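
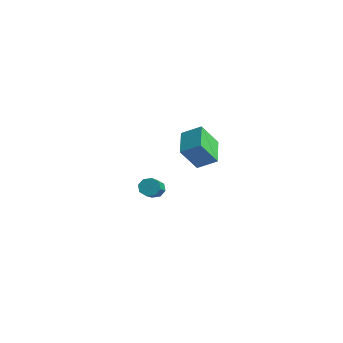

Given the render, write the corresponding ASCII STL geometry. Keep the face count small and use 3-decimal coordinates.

solid 
facet normal -0.461 0.687 -0.561
outer loop
vertex 3.17 -2.861 -3.695
vertex 2.64 -3.154 -3.618
vertex 2.936 -2.712 -3.32
endloop
endfacet
facet normal 0.732 0.652 0.198
outer loop
vertex 3.17 -2.861 -3.695
vertex 2.936 -2.712 -3.32
vertex 4.17 -4.354 -2.478
endloop
endfacet
facet normal 0.732 0.652 0.198
outer loop
vertex 4.17 -4.354 -2.478
vertex 2.936 -2.712 -3.32
vertex 3.936 -4.205 -2.103
endloop
endfacet
facet normal 0.460 -0.689 0.561
outer loop
vertex 4.17 -4.354 -2.478
vertex 3.936 -4.205 -2.103
vertex 3.64 -4.646 -2.402
endloop
endfacet
facet normal -0.461 0.687 -0.561
outer loop
vertex 2.936 -2.712 -3.32
vertex 2.64 -3.154 -3.618
vertex 2.529 -2.821 -3.119
endloop
endfacet
facet normal 0.165 0.687 0.707
outer loop
vertex 2.936 -2.712 -3.32
vertex 2.529 -2.821 -3.119
vertex 3.936 -4.205 -2.103
endloop
endfacet
facet normal 0.165 0.687 0.707
outer loop
vertex 3.936 -4.205 -2.103
vertex 2.529 -2.821 -3.119
vertex 3.529 -4.314 -1.902
endloop
endfacet
facet normal 0.461 -0.689 0.560
outer loop
vertex 3.936 -4.205 -2.103
vertex 3.529 -4.314 -1.902
vertex 3.64 -4.646 -2.402
endloop
endfacet
facet normal -0.460 0.688 -0.561
outer loop
vertex 2.529 -2.821 -3.119
vertex 2.64 -3.154 -3.618
vertex 2.187 -3.125 -3.211
endloop
endfacet
facet normal -0.501 0.320 0.804
outer loop
vertex 2.529 -2.821 -3.119
vertex 2.187 -3.125 -3.211
vertex 3.529 -4.314 -1.902
endloop
endfacet
facet normal -0.500 0.321 0.804
outer loop
vertex 3.529 -4.314 -1.902
vertex 2.187 -3.125 -3.211
vertex 3.186 -4.618 -1.994
endloop
endfacet
facet normal 0.461 -0.689 0.560
outer loop
vertex 3.529 -4.314 -1.902
vertex 3.186 -4.618 -1.994
vertex 3.64 -4.646 -2.402
endloop
endfacet
facet normal -0.460 0.689 -0.561
outer loop
vertex 2.187 -3.125 -3.211
vertex 2.64 -3.154 -3.618
vertex 2.11 -3.446 -3.542
endloop
endfacet
facet normal -0.872 -0.234 0.429
outer loop
vertex 2.187 -3.125 -3.211
vertex 2.11 -3.446 -3.542
vertex 3.186 -4.618 -1.994
endloop
endfacet
facet normal -0.872 -0.235 0.428
outer loop
vertex 3.186 -4.618 -1.994
vertex 2.11 -3.446 -3.542
vertex 3.11 -4.939 -2.325
endloop
endfacet
facet normal 0.462 -0.687 0.561
outer loop
vertex 3.186 -4.618 -1.994
vertex 3.11 -4.939 -2.325
vertex 3.64 -4.646 -2.402
endloop
endfacet
facet normal -0.460 0.689 -0.561
outer loop
vertex 2.11 -3.446 -3.542
vertex 2.64 -3.154 -3.618
vertex 2.344 -3.595 -3.917
endloop
endfacet
facet normal -0.732 -0.652 -0.198
outer loop
vertex 2.11 -3.446 -3.542
vertex 2.344 -3.595 -3.917
vertex 3.11 -4.939 -2.325
endloop
endfacet
facet normal -0.732 -0.652 -0.198
outer loop
vertex 3.11 -4.939 -2.325
vertex 2.344 -3.595 -3.917
vertex 3.344 -5.088 -2.7
endloop
endfacet
facet normal 0.461 -0.687 0.561
outer loop
vertex 3.11 -4.939 -2.325
vertex 3.344 -5.088 -2.7
vertex 3.64 -4.646 -2.402
endloop
endfacet
facet normal -0.461 0.689 -0.560
outer loop
vertex 2.344 -3.595 -3.917
vertex 2.64 -3.154 -3.618
vertex 2.751 -3.486 -4.118
endloop
endfacet
facet normal -0.165 -0.687 -0.707
outer loop
vertex 2.344 -3.595 -3.917
vertex 2.751 -3.486 -4.118
vertex 3.344 -5.088 -2.7
endloop
endfacet
facet normal -0.165 -0.687 -0.707
outer loop
vertex 3.344 -5.088 -2.7
vertex 2.751 -3.486 -4.118
vertex 3.751 -4.979 -2.901
endloop
endfacet
facet normal 0.461 -0.687 0.561
outer loop
vertex 3.344 -5.088 -2.7
vertex 3.751 -4.979 -2.901
vertex 3.64 -4.646 -2.402
endloop
endfacet
facet normal -0.461 0.689 -0.560
outer loop
vertex 2.751 -3.486 -4.118
vertex 2.64 -3.154 -3.618
vertex 3.094 -3.182 -4.026
endloop
endfacet
facet normal 0.500 -0.321 -0.804
outer loop
vertex 2.751 -3.486 -4.118
vertex 3.094 -3.182 -4.026
vertex 3.751 -4.979 -2.901
endloop
endfacet
facet normal 0.501 -0.320 -0.804
outer loop
vertex 3.751 -4.979 -2.901
vertex 3.094 -3.182 -4.026
vertex 4.093 -4.675 -2.809
endloop
endfacet
facet normal 0.460 -0.688 0.561
outer loop
vertex 3.751 -4.979 -2.901
vertex 4.093 -4.675 -2.809
vertex 3.64 -4.646 -2.402
endloop
endfacet
facet normal -0.462 0.687 -0.561
outer loop
vertex 3.094 -3.182 -4.026
vertex 2.64 -3.154 -3.618
vertex 3.17 -2.861 -3.695
endloop
endfacet
facet normal 0.873 0.235 -0.428
outer loop
vertex 3.094 -3.182 -4.026
vertex 3.17 -2.861 -3.695
vertex 4.093 -4.675 -2.809
endloop
endfacet
facet normal 0.872 0.234 -0.430
outer loop
vertex 4.093 -4.675 -2.809
vertex 3.17 -2.861 -3.695
vertex 4.17 -4.354 -2.478
endloop
endfacet
facet normal 0.460 -0.689 0.561
outer loop
vertex 4.093 -4.675 -2.809
vertex 4.17 -4.354 -2.478
vertex 3.64 -4.646 -2.402
endloop
endfacet
facet normal -0.618 0.739 0.269
outer loop
vertex 0.389 3.258 -2.259
vertex 0.851 4.199 -3.783
vertex -0.632 2.652 -2.943
endloop
endfacet
facet normal -0.250 -0.509 0.824
outer loop
vertex 0.549 1.241 -3.457
vertex 0.389 3.258 -2.259
vertex -0.632 2.652 -2.943
endloop
endfacet
facet normal -0.618 0.739 0.269
outer loop
vertex -0.632 2.652 -2.943
vertex 0.851 4.199 -3.783
vertex -0.17 3.593 -4.467
endloop
endfacet
facet normal -0.745 -0.442 -0.499
outer loop
vertex -0.17 3.593 -4.467
vertex 0.549 1.241 -3.457
vertex -0.632 2.652 -2.943
endloop
endfacet
facet normal 0.745 0.442 0.499
outer loop
vertex 0.389 3.258 -2.259
vertex 2.032 2.788 -4.297
vertex 0.851 4.199 -3.783
endloop
endfacet
facet normal -0.250 -0.509 0.824
outer loop
vertex 1.57 1.847 -2.773
vertex 0.389 3.258 -2.259
vertex 0.549 1.241 -3.457
endloop
endfacet
facet normal 0.745 0.442 0.499
outer loop
vertex 1.57 1.847 -2.773
vertex 2.032 2.788 -4.297
vertex 0.389 3.258 -2.259
endloop
endfacet
facet normal 0.250 0.509 -0.824
outer loop
vertex 0.851 4.199 -3.783
vertex 2.032 2.788 -4.297
vertex -0.17 3.593 -4.467
endloop
endfacet
facet normal -0.745 -0.442 -0.499
outer loop
vertex 1.011 2.182 -4.981
vertex 0.549 1.241 -3.457
vertex -0.17 3.593 -4.467
endloop
endfacet
facet normal 0.250 0.509 -0.824
outer loop
vertex -0.17 3.593 -4.467
vertex 2.032 2.788 -4.297
vertex 1.011 2.182 -4.981
endloop
endfacet
facet normal 0.618 -0.739 -0.269
outer loop
vertex 1.011 2.182 -4.981
vertex 1.57 1.847 -2.773
vertex 0.549 1.241 -3.457
endloop
endfacet
facet normal 0.618 -0.739 -0.269
outer loop
vertex 2.032 2.788 -4.297
vertex 1.57 1.847 -2.773
vertex 1.011 2.182 -4.981
endloop
endfacet

endsolid


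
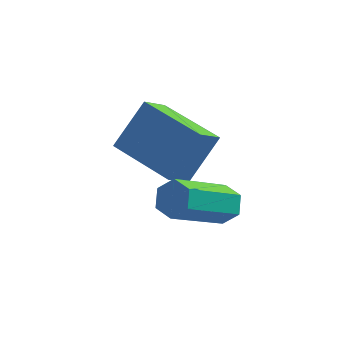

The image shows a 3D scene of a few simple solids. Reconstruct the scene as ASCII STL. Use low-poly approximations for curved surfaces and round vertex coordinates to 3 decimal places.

solid 
facet normal -0.802 0.588 0.103
outer loop
vertex -3.699 2.362 0.277
vertex -3.038 3.07 1.383
vertex -3.29 3.038 -0.4
endloop
endfacet
facet normal -0.450 -0.481 -0.752
outer loop
vertex -1.862 1.99 -0.583
vertex -3.699 2.362 0.277
vertex -3.29 3.038 -0.4
endloop
endfacet
facet normal -0.802 0.589 0.103
outer loop
vertex -3.29 3.038 -0.4
vertex -3.038 3.07 1.383
vertex -2.629 3.745 0.706
endloop
endfacet
facet normal 0.393 0.650 -0.650
outer loop
vertex -2.629 3.745 0.706
vertex -1.862 1.99 -0.583
vertex -3.29 3.038 -0.4
endloop
endfacet
facet normal -0.393 -0.649 0.651
outer loop
vertex -3.699 2.362 0.277
vertex -1.61 2.022 1.2
vertex -3.038 3.07 1.383
endloop
endfacet
facet normal -0.450 -0.482 -0.752
outer loop
vertex -2.271 1.315 0.094
vertex -3.699 2.362 0.277
vertex -1.862 1.99 -0.583
endloop
endfacet
facet normal -0.393 -0.650 0.650
outer loop
vertex -2.271 1.315 0.094
vertex -1.61 2.022 1.2
vertex -3.699 2.362 0.277
endloop
endfacet
facet normal 0.450 0.482 0.752
outer loop
vertex -3.038 3.07 1.383
vertex -1.61 2.022 1.2
vertex -2.629 3.745 0.706
endloop
endfacet
facet normal 0.393 0.650 -0.651
outer loop
vertex -1.201 2.698 0.523
vertex -1.862 1.99 -0.583
vertex -2.629 3.745 0.706
endloop
endfacet
facet normal 0.449 0.482 0.752
outer loop
vertex -2.629 3.745 0.706
vertex -1.61 2.022 1.2
vertex -1.201 2.698 0.523
endloop
endfacet
facet normal 0.802 -0.589 -0.102
outer loop
vertex -1.201 2.698 0.523
vertex -2.271 1.315 0.094
vertex -1.862 1.99 -0.583
endloop
endfacet
facet normal 0.802 -0.588 -0.103
outer loop
vertex -1.61 2.022 1.2
vertex -2.271 1.315 0.094
vertex -1.201 2.698 0.523
endloop
endfacet
facet normal 0.563 0.565 -0.603
outer loop
vertex -0.594 0.949 -0.706
vertex -0.974 1.319 -0.714
vertex -0.595 1.336 -0.344
endloop
endfacet
facet normal 0.826 -0.383 0.412
outer loop
vertex -0.594 0.949 -0.706
vertex -0.595 1.336 -0.344
vertex -1.686 -0.148 0.463
endloop
endfacet
facet normal 0.826 -0.383 0.414
outer loop
vertex -1.686 -0.148 0.463
vertex -0.595 1.336 -0.344
vertex -1.688 0.239 0.825
endloop
endfacet
facet normal -0.564 -0.566 0.602
outer loop
vertex -1.686 -0.148 0.463
vertex -1.688 0.239 0.825
vertex -2.066 0.221 0.454
endloop
endfacet
facet normal 0.563 0.565 -0.603
outer loop
vertex -0.595 1.336 -0.344
vertex -0.974 1.319 -0.714
vertex -0.975 1.706 -0.352
endloop
endfacet
facet normal 0.412 0.440 0.798
outer loop
vertex -0.595 1.336 -0.344
vertex -0.975 1.706 -0.352
vertex -1.688 0.239 0.825
endloop
endfacet
facet normal 0.410 0.441 0.798
outer loop
vertex -1.688 0.239 0.825
vertex -0.975 1.706 -0.352
vertex -2.068 0.608 0.816
endloop
endfacet
facet normal -0.564 -0.566 0.602
outer loop
vertex -1.688 0.239 0.825
vertex -2.068 0.608 0.816
vertex -2.066 0.221 0.454
endloop
endfacet
facet normal 0.563 0.565 -0.603
outer loop
vertex -0.975 1.706 -0.352
vertex -0.974 1.319 -0.714
vertex -1.354 1.688 -0.723
endloop
endfacet
facet normal -0.416 0.824 0.385
outer loop
vertex -0.975 1.706 -0.352
vertex -1.354 1.688 -0.723
vertex -2.068 0.608 0.816
endloop
endfacet
facet normal -0.415 0.824 0.386
outer loop
vertex -2.068 0.608 0.816
vertex -1.354 1.688 -0.723
vertex -2.446 0.591 0.446
endloop
endfacet
facet normal -0.564 -0.566 0.602
outer loop
vertex -2.068 0.608 0.816
vertex -2.446 0.591 0.446
vertex -2.066 0.221 0.454
endloop
endfacet
facet normal 0.564 0.566 -0.602
outer loop
vertex -1.354 1.688 -0.723
vertex -0.974 1.319 -0.714
vertex -1.352 1.301 -1.085
endloop
endfacet
facet normal -0.826 0.382 -0.413
outer loop
vertex -1.354 1.688 -0.723
vertex -1.352 1.301 -1.085
vertex -2.446 0.591 0.446
endloop
endfacet
facet normal -0.826 0.384 -0.412
outer loop
vertex -2.446 0.591 0.446
vertex -1.352 1.301 -1.085
vertex -2.445 0.204 0.084
endloop
endfacet
facet normal -0.563 -0.565 0.603
outer loop
vertex -2.446 0.591 0.446
vertex -2.445 0.204 0.084
vertex -2.066 0.221 0.454
endloop
endfacet
facet normal 0.564 0.566 -0.602
outer loop
vertex -1.352 1.301 -1.085
vertex -0.974 1.319 -0.714
vertex -0.972 0.932 -1.076
endloop
endfacet
facet normal -0.410 -0.442 -0.798
outer loop
vertex -1.352 1.301 -1.085
vertex -0.972 0.932 -1.076
vertex -2.445 0.204 0.084
endloop
endfacet
facet normal -0.411 -0.440 -0.798
outer loop
vertex -2.445 0.204 0.084
vertex -0.972 0.932 -1.076
vertex -2.065 -0.166 0.092
endloop
endfacet
facet normal -0.563 -0.565 0.603
outer loop
vertex -2.445 0.204 0.084
vertex -2.065 -0.166 0.092
vertex -2.066 0.221 0.454
endloop
endfacet
facet normal 0.564 0.566 -0.602
outer loop
vertex -0.972 0.932 -1.076
vertex -0.974 1.319 -0.714
vertex -0.594 0.949 -0.706
endloop
endfacet
facet normal 0.415 -0.824 -0.386
outer loop
vertex -0.972 0.932 -1.076
vertex -0.594 0.949 -0.706
vertex -2.065 -0.166 0.092
endloop
endfacet
facet normal 0.416 -0.824 -0.385
outer loop
vertex -2.065 -0.166 0.092
vertex -0.594 0.949 -0.706
vertex -1.686 -0.148 0.463
endloop
endfacet
facet normal -0.563 -0.565 0.603
outer loop
vertex -2.065 -0.166 0.092
vertex -1.686 -0.148 0.463
vertex -2.066 0.221 0.454
endloop
endfacet

endsolid


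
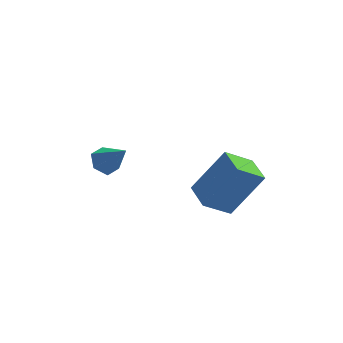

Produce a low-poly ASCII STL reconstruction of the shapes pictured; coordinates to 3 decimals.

solid 
facet normal -0.751 -0.223 0.621
outer loop
vertex 4.26 -4.2 0.199
vertex 3.92 -3.081 0.19
vertex 3.015 -4.59 -1.447
endloop
endfacet
facet normal 0.291 -0.957 0.007
outer loop
vertex 4.06 -4.279 -2.31
vertex 4.26 -4.2 0.199
vertex 3.015 -4.59 -1.447
endloop
endfacet
facet normal -0.752 -0.223 0.621
outer loop
vertex 3.015 -4.59 -1.447
vertex 3.92 -3.081 0.19
vertex 2.676 -3.47 -1.456
endloop
endfacet
facet normal -0.592 -0.186 -0.784
outer loop
vertex 2.676 -3.47 -1.456
vertex 4.06 -4.279 -2.31
vertex 3.015 -4.59 -1.447
endloop
endfacet
facet normal 0.592 0.186 0.784
outer loop
vertex 4.26 -4.2 0.199
vertex 4.965 -2.77 -0.673
vertex 3.92 -3.081 0.19
endloop
endfacet
facet normal 0.290 -0.957 0.007
outer loop
vertex 5.304 -3.89 -0.664
vertex 4.26 -4.2 0.199
vertex 4.06 -4.279 -2.31
endloop
endfacet
facet normal 0.593 0.186 0.784
outer loop
vertex 5.304 -3.89 -0.664
vertex 4.965 -2.77 -0.673
vertex 4.26 -4.2 0.199
endloop
endfacet
facet normal -0.290 0.957 -0.007
outer loop
vertex 3.92 -3.081 0.19
vertex 4.965 -2.77 -0.673
vertex 2.676 -3.47 -1.456
endloop
endfacet
facet normal -0.593 -0.186 -0.784
outer loop
vertex 3.72 -3.16 -2.319
vertex 4.06 -4.279 -2.31
vertex 2.676 -3.47 -1.456
endloop
endfacet
facet normal -0.290 0.957 -0.007
outer loop
vertex 2.676 -3.47 -1.456
vertex 4.965 -2.77 -0.673
vertex 3.72 -3.16 -2.319
endloop
endfacet
facet normal 0.752 0.223 -0.621
outer loop
vertex 3.72 -3.16 -2.319
vertex 5.304 -3.89 -0.664
vertex 4.06 -4.279 -2.31
endloop
endfacet
facet normal 0.751 0.222 -0.621
outer loop
vertex 4.965 -2.77 -0.673
vertex 5.304 -3.89 -0.664
vertex 3.72 -3.16 -2.319
endloop
endfacet
facet normal -0.528 0.386 -0.756
outer loop
vertex 0.187 -0.404 -3.022
vertex -0.33 -0.324 -2.62
vertex 0.115 0.159 -2.684
endloop
endfacet
facet normal 0.976 0.189 -0.107
outer loop
vertex 0.187 -0.404 -3.022
vertex 0.115 0.159 -2.684
vertex 0.45 -0.896 -1.5
endloop
endfacet
facet normal -0.527 0.386 -0.757
outer loop
vertex 0.115 0.159 -2.684
vertex -0.33 -0.324 -2.62
vertex -0.403 0.238 -2.283
endloop
endfacet
facet normal 0.493 0.714 0.497
outer loop
vertex 0.115 0.159 -2.684
vertex -0.403 0.238 -2.283
vertex 0.45 -0.896 -1.5
endloop
endfacet
facet normal -0.527 0.386 -0.757
outer loop
vertex -0.403 0.238 -2.283
vertex -0.33 -0.324 -2.62
vertex -0.848 -0.244 -2.219
endloop
endfacet
facet normal -0.291 0.385 0.876
outer loop
vertex -0.403 0.238 -2.283
vertex -0.848 -0.244 -2.219
vertex 0.45 -0.896 -1.5
endloop
endfacet
facet normal -0.527 0.386 -0.757
outer loop
vertex -0.848 -0.244 -2.219
vertex -0.33 -0.324 -2.62
vertex -0.776 -0.807 -2.556
endloop
endfacet
facet normal -0.596 -0.467 0.653
outer loop
vertex -0.848 -0.244 -2.219
vertex -0.776 -0.807 -2.556
vertex 0.45 -0.896 -1.5
endloop
endfacet
facet normal -0.527 0.386 -0.757
outer loop
vertex -0.776 -0.807 -2.556
vertex -0.33 -0.324 -2.62
vertex -0.258 -0.887 -2.957
endloop
endfacet
facet normal -0.115 -0.992 0.050
outer loop
vertex -0.776 -0.807 -2.556
vertex -0.258 -0.887 -2.957
vertex 0.45 -0.896 -1.5
endloop
endfacet
facet normal -0.529 0.385 -0.756
outer loop
vertex -0.258 -0.887 -2.957
vertex -0.33 -0.324 -2.62
vertex 0.187 -0.404 -3.022
endloop
endfacet
facet normal 0.672 -0.663 -0.330
outer loop
vertex -0.258 -0.887 -2.957
vertex 0.187 -0.404 -3.022
vertex 0.45 -0.896 -1.5
endloop
endfacet

endsolid


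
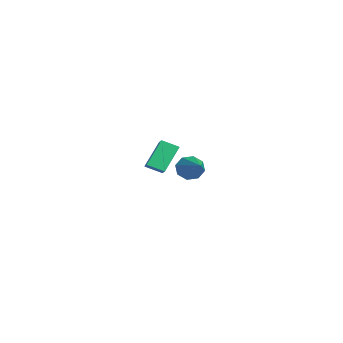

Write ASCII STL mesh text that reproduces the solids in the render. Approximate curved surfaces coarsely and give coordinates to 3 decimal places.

solid 
facet normal -0.907 -0.009 -0.422
outer loop
vertex 0.935 -2.801 2.55
vertex 0.689 -3.099 3.085
vertex 0.771 -2.472 2.896
endloop
endfacet
facet normal 0.521 0.728 -0.445
outer loop
vertex 0.935 -2.801 2.55
vertex 0.771 -2.472 2.896
vertex 2.511 -3.081 3.935
endloop
endfacet
facet normal -0.906 -0.009 -0.423
outer loop
vertex 0.771 -2.472 2.896
vertex 0.689 -3.099 3.085
vertex 0.558 -2.511 3.353
endloop
endfacet
facet normal 0.224 0.957 0.186
outer loop
vertex 0.771 -2.472 2.896
vertex 0.558 -2.511 3.353
vertex 2.511 -3.081 3.935
endloop
endfacet
facet normal -0.906 -0.009 -0.423
outer loop
vertex 0.558 -2.511 3.353
vertex 0.689 -3.099 3.085
vertex 0.422 -2.894 3.653
endloop
endfacet
facet normal -0.049 0.627 0.778
outer loop
vertex 0.558 -2.511 3.353
vertex 0.422 -2.894 3.653
vertex 2.511 -3.081 3.935
endloop
endfacet
facet normal -0.906 -0.010 -0.422
outer loop
vertex 0.422 -2.894 3.653
vertex 0.689 -3.099 3.085
vertex 0.443 -3.397 3.62
endloop
endfacet
facet normal -0.140 -0.071 0.988
outer loop
vertex 0.422 -2.894 3.653
vertex 0.443 -3.397 3.62
vertex 2.511 -3.081 3.935
endloop
endfacet
facet normal -0.906 -0.010 -0.422
outer loop
vertex 0.443 -3.397 3.62
vertex 0.689 -3.099 3.085
vertex 0.608 -3.727 3.274
endloop
endfacet
facet normal 0.005 -0.722 0.691
outer loop
vertex 0.443 -3.397 3.62
vertex 0.608 -3.727 3.274
vertex 2.511 -3.081 3.935
endloop
endfacet
facet normal -0.906 -0.010 -0.422
outer loop
vertex 0.608 -3.727 3.274
vertex 0.689 -3.099 3.085
vertex 0.82 -3.688 2.818
endloop
endfacet
facet normal 0.302 -0.951 0.059
outer loop
vertex 0.608 -3.727 3.274
vertex 0.82 -3.688 2.818
vertex 2.511 -3.081 3.935
endloop
endfacet
facet normal -0.906 -0.010 -0.423
outer loop
vertex 0.82 -3.688 2.818
vertex 0.689 -3.099 3.085
vertex 0.956 -3.305 2.518
endloop
endfacet
facet normal 0.575 -0.621 -0.533
outer loop
vertex 0.82 -3.688 2.818
vertex 0.956 -3.305 2.518
vertex 2.511 -3.081 3.935
endloop
endfacet
facet normal -0.906 -0.011 -0.423
outer loop
vertex 0.956 -3.305 2.518
vertex 0.689 -3.099 3.085
vertex 0.935 -2.801 2.55
endloop
endfacet
facet normal 0.666 0.075 -0.742
outer loop
vertex 0.956 -3.305 2.518
vertex 0.935 -2.801 2.55
vertex 2.511 -3.081 3.935
endloop
endfacet
facet normal -0.372 0.512 0.774
outer loop
vertex -3.992 -3.303 2.974
vertex -3.724 -2.533 2.593
vertex -4.783 -3.237 2.55
endloop
endfacet
facet normal -0.298 -0.855 0.423
outer loop
vertex -4.196 -4.047 1.327
vertex -3.992 -3.303 2.974
vertex -4.783 -3.237 2.55
endloop
endfacet
facet normal -0.372 0.512 0.774
outer loop
vertex -4.783 -3.237 2.55
vertex -3.724 -2.533 2.593
vertex -4.515 -2.467 2.169
endloop
endfacet
facet normal -0.879 0.073 -0.471
outer loop
vertex -4.515 -2.467 2.169
vertex -4.196 -4.047 1.327
vertex -4.783 -3.237 2.55
endloop
endfacet
facet normal 0.879 -0.073 0.471
outer loop
vertex -3.992 -3.303 2.974
vertex -3.137 -3.343 1.37
vertex -3.724 -2.533 2.593
endloop
endfacet
facet normal -0.298 -0.855 0.423
outer loop
vertex -3.405 -4.113 1.751
vertex -3.992 -3.303 2.974
vertex -4.196 -4.047 1.327
endloop
endfacet
facet normal 0.879 -0.073 0.471
outer loop
vertex -3.405 -4.113 1.751
vertex -3.137 -3.343 1.37
vertex -3.992 -3.303 2.974
endloop
endfacet
facet normal 0.298 0.855 -0.423
outer loop
vertex -3.724 -2.533 2.593
vertex -3.137 -3.343 1.37
vertex -4.515 -2.467 2.169
endloop
endfacet
facet normal -0.879 0.073 -0.471
outer loop
vertex -3.928 -3.277 0.946
vertex -4.196 -4.047 1.327
vertex -4.515 -2.467 2.169
endloop
endfacet
facet normal 0.298 0.855 -0.423
outer loop
vertex -4.515 -2.467 2.169
vertex -3.137 -3.343 1.37
vertex -3.928 -3.277 0.946
endloop
endfacet
facet normal 0.372 -0.512 -0.774
outer loop
vertex -3.928 -3.277 0.946
vertex -3.405 -4.113 1.751
vertex -4.196 -4.047 1.327
endloop
endfacet
facet normal 0.372 -0.512 -0.774
outer loop
vertex -3.137 -3.343 1.37
vertex -3.405 -4.113 1.751
vertex -3.928 -3.277 0.946
endloop
endfacet

endsolid


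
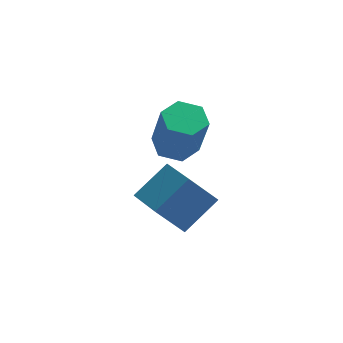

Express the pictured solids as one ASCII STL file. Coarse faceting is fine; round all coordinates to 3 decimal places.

solid 
facet normal -0.619 -0.512 -0.596
outer loop
vertex -0.867 -1.835 1.057
vertex -1.681 -0.462 0.723
vertex 0.068 -1.572 -0.139
endloop
endfacet
facet normal 0.499 -0.842 0.205
outer loop
vertex 1.101 -0.718 0.857
vertex -0.867 -1.835 1.057
vertex 0.068 -1.572 -0.139
endloop
endfacet
facet normal -0.619 -0.512 -0.596
outer loop
vertex 0.068 -1.572 -0.139
vertex -1.681 -0.462 0.723
vertex -0.746 -0.199 -0.473
endloop
endfacet
facet normal 0.607 0.171 -0.776
outer loop
vertex -0.746 -0.199 -0.473
vertex 1.101 -0.718 0.857
vertex 0.068 -1.572 -0.139
endloop
endfacet
facet normal -0.607 -0.171 0.776
outer loop
vertex -0.867 -1.835 1.057
vertex -0.648 0.392 1.719
vertex -1.681 -0.462 0.723
endloop
endfacet
facet normal 0.499 -0.842 0.205
outer loop
vertex 0.166 -0.981 2.053
vertex -0.867 -1.835 1.057
vertex 1.101 -0.718 0.857
endloop
endfacet
facet normal -0.607 -0.171 0.776
outer loop
vertex 0.166 -0.981 2.053
vertex -0.648 0.392 1.719
vertex -0.867 -1.835 1.057
endloop
endfacet
facet normal -0.499 0.842 -0.205
outer loop
vertex -1.681 -0.462 0.723
vertex -0.648 0.392 1.719
vertex -0.746 -0.199 -0.473
endloop
endfacet
facet normal 0.607 0.171 -0.776
outer loop
vertex 0.287 0.655 0.523
vertex 1.101 -0.718 0.857
vertex -0.746 -0.199 -0.473
endloop
endfacet
facet normal -0.499 0.842 -0.205
outer loop
vertex -0.746 -0.199 -0.473
vertex -0.648 0.392 1.719
vertex 0.287 0.655 0.523
endloop
endfacet
facet normal 0.619 0.512 0.596
outer loop
vertex 0.287 0.655 0.523
vertex 0.166 -0.981 2.053
vertex 1.101 -0.718 0.857
endloop
endfacet
facet normal 0.619 0.512 0.596
outer loop
vertex -0.648 0.392 1.719
vertex 0.166 -0.981 2.053
vertex 0.287 0.655 0.523
endloop
endfacet
facet normal -0.186 0.339 -0.922
outer loop
vertex 0.424 0.106 2.682
vertex -0.359 0.187 2.87
vertex 0.152 0.803 2.993
endloop
endfacet
facet normal 0.923 0.381 -0.046
outer loop
vertex 0.424 0.106 2.682
vertex 0.152 0.803 2.993
vertex 0.783 -0.548 4.462
endloop
endfacet
facet normal 0.923 0.381 -0.046
outer loop
vertex 0.783 -0.548 4.462
vertex 0.152 0.803 2.993
vertex 0.511 0.148 4.773
endloop
endfacet
facet normal 0.186 -0.339 0.922
outer loop
vertex 0.783 -0.548 4.462
vertex 0.511 0.148 4.773
vertex -0.001 -0.467 4.65
endloop
endfacet
facet normal -0.186 0.339 -0.922
outer loop
vertex 0.152 0.803 2.993
vertex -0.359 0.187 2.87
vertex -0.631 0.884 3.181
endloop
endfacet
facet normal 0.171 0.935 0.310
outer loop
vertex 0.152 0.803 2.993
vertex -0.631 0.884 3.181
vertex 0.511 0.148 4.773
endloop
endfacet
facet normal 0.171 0.935 0.310
outer loop
vertex 0.511 0.148 4.773
vertex -0.631 0.884 3.181
vertex -0.273 0.229 4.961
endloop
endfacet
facet normal 0.186 -0.339 0.922
outer loop
vertex 0.511 0.148 4.773
vertex -0.273 0.229 4.961
vertex -0.001 -0.467 4.65
endloop
endfacet
facet normal -0.186 0.339 -0.922
outer loop
vertex -0.631 0.884 3.181
vertex -0.359 0.187 2.87
vertex -1.143 0.268 3.058
endloop
endfacet
facet normal -0.752 0.554 0.355
outer loop
vertex -0.631 0.884 3.181
vertex -1.143 0.268 3.058
vertex -0.273 0.229 4.961
endloop
endfacet
facet normal -0.753 0.554 0.355
outer loop
vertex -0.273 0.229 4.961
vertex -1.143 0.268 3.058
vertex -0.784 -0.386 4.838
endloop
endfacet
facet normal 0.186 -0.339 0.922
outer loop
vertex -0.273 0.229 4.961
vertex -0.784 -0.386 4.838
vertex -0.001 -0.467 4.65
endloop
endfacet
facet normal -0.186 0.339 -0.922
outer loop
vertex -1.143 0.268 3.058
vertex -0.359 0.187 2.87
vertex -0.871 -0.428 2.747
endloop
endfacet
facet normal -0.923 -0.381 0.046
outer loop
vertex -1.143 0.268 3.058
vertex -0.871 -0.428 2.747
vertex -0.784 -0.386 4.838
endloop
endfacet
facet normal -0.923 -0.381 0.046
outer loop
vertex -0.784 -0.386 4.838
vertex -0.871 -0.428 2.747
vertex -0.512 -1.083 4.527
endloop
endfacet
facet normal 0.186 -0.339 0.922
outer loop
vertex -0.784 -0.386 4.838
vertex -0.512 -1.083 4.527
vertex -0.001 -0.467 4.65
endloop
endfacet
facet normal -0.186 0.339 -0.922
outer loop
vertex -0.871 -0.428 2.747
vertex -0.359 0.187 2.87
vertex -0.087 -0.509 2.559
endloop
endfacet
facet normal -0.171 -0.935 -0.310
outer loop
vertex -0.871 -0.428 2.747
vertex -0.087 -0.509 2.559
vertex -0.512 -1.083 4.527
endloop
endfacet
facet normal -0.171 -0.935 -0.310
outer loop
vertex -0.512 -1.083 4.527
vertex -0.087 -0.509 2.559
vertex 0.271 -1.164 4.339
endloop
endfacet
facet normal 0.186 -0.339 0.922
outer loop
vertex -0.512 -1.083 4.527
vertex 0.271 -1.164 4.339
vertex -0.001 -0.467 4.65
endloop
endfacet
facet normal -0.186 0.339 -0.922
outer loop
vertex -0.087 -0.509 2.559
vertex -0.359 0.187 2.87
vertex 0.424 0.106 2.682
endloop
endfacet
facet normal 0.753 -0.554 -0.355
outer loop
vertex -0.087 -0.509 2.559
vertex 0.424 0.106 2.682
vertex 0.271 -1.164 4.339
endloop
endfacet
facet normal 0.752 -0.554 -0.355
outer loop
vertex 0.271 -1.164 4.339
vertex 0.424 0.106 2.682
vertex 0.783 -0.548 4.462
endloop
endfacet
facet normal 0.186 -0.339 0.922
outer loop
vertex 0.271 -1.164 4.339
vertex 0.783 -0.548 4.462
vertex -0.001 -0.467 4.65
endloop
endfacet

endsolid


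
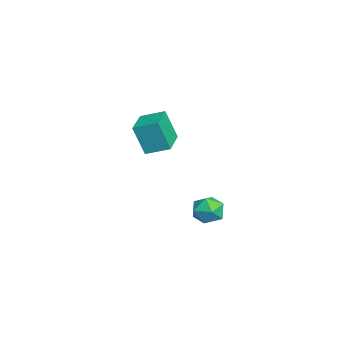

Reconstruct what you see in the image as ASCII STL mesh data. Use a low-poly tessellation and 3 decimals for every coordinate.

solid 
facet normal -0.970 0.243 -0.025
outer loop
vertex -5.299 -4.566 -0.721
vertex -4.947 -3.107 -0.167
vertex -5.068 -3.852 -2.747
endloop
endfacet
facet normal -0.220 -0.912 -0.346
outer loop
vertex -2.993 -4.373 -2.693
vertex -5.299 -4.566 -0.721
vertex -5.068 -3.852 -2.747
endloop
endfacet
facet normal -0.970 0.243 -0.025
outer loop
vertex -5.068 -3.852 -2.747
vertex -4.947 -3.107 -0.167
vertex -4.716 -2.393 -2.192
endloop
endfacet
facet normal 0.107 0.331 -0.938
outer loop
vertex -4.716 -2.393 -2.192
vertex -2.993 -4.373 -2.693
vertex -5.068 -3.852 -2.747
endloop
endfacet
facet normal -0.107 -0.330 0.938
outer loop
vertex -5.299 -4.566 -0.721
vertex -2.872 -3.628 -0.113
vertex -4.947 -3.107 -0.167
endloop
endfacet
facet normal -0.220 -0.912 -0.347
outer loop
vertex -3.224 -5.087 -0.668
vertex -5.299 -4.566 -0.721
vertex -2.993 -4.373 -2.693
endloop
endfacet
facet normal -0.107 -0.331 0.938
outer loop
vertex -3.224 -5.087 -0.668
vertex -2.872 -3.628 -0.113
vertex -5.299 -4.566 -0.721
endloop
endfacet
facet normal 0.220 0.912 0.347
outer loop
vertex -4.947 -3.107 -0.167
vertex -2.872 -3.628 -0.113
vertex -4.716 -2.393 -2.192
endloop
endfacet
facet normal 0.107 0.330 -0.938
outer loop
vertex -2.641 -2.914 -2.139
vertex -2.993 -4.373 -2.693
vertex -4.716 -2.393 -2.192
endloop
endfacet
facet normal 0.220 0.912 0.346
outer loop
vertex -4.716 -2.393 -2.192
vertex -2.872 -3.628 -0.113
vertex -2.641 -2.914 -2.139
endloop
endfacet
facet normal 0.970 -0.243 0.025
outer loop
vertex -2.641 -2.914 -2.139
vertex -3.224 -5.087 -0.668
vertex -2.993 -4.373 -2.693
endloop
endfacet
facet normal 0.970 -0.243 0.025
outer loop
vertex -2.872 -3.628 -0.113
vertex -3.224 -5.087 -0.668
vertex -2.641 -2.914 -2.139
endloop
endfacet
facet normal -0.497 -0.259 0.828
outer loop
vertex 2.517 -0.869 -3.31
vertex 2.752 -1.889 -3.488
vertex 3.406 -1.286 -2.907
endloop
endfacet
facet normal -0.219 0.395 0.892
outer loop
vertex 2.517 -0.869 -3.31
vertex 3.406 -1.286 -2.907
vertex 3.422 -0.314 -3.334
endloop
endfacet
facet normal -0.480 0.798 0.365
outer loop
vertex 2.517 -0.869 -3.31
vertex 3.422 -0.314 -3.334
vertex 2.777 -0.316 -4.178
endloop
endfacet
facet normal -0.919 0.393 -0.025
outer loop
vertex 2.517 -0.869 -3.31
vertex 2.777 -0.316 -4.178
vertex 2.363 -1.289 -4.273
endloop
endfacet
facet normal -0.929 -0.260 0.262
outer loop
vertex 2.517 -0.869 -3.31
vertex 2.363 -1.289 -4.273
vertex 2.752 -1.889 -3.488
endloop
endfacet
facet normal 0.488 0.344 0.802
outer loop
vertex 3.422 -0.314 -3.334
vertex 3.406 -1.286 -2.907
vertex 4.217 -0.991 -3.527
endloop
endfacet
facet normal 0.038 -0.714 0.699
outer loop
vertex 3.406 -1.286 -2.907
vertex 2.752 -1.889 -3.488
vertex 3.803 -1.964 -3.622
endloop
endfacet
facet normal -0.663 -0.716 -0.219
outer loop
vertex 2.752 -1.889 -3.488
vertex 2.363 -1.289 -4.273
vertex 3.158 -1.966 -4.466
endloop
endfacet
facet normal -0.646 0.342 -0.683
outer loop
vertex 2.363 -1.289 -4.273
vertex 2.777 -0.316 -4.178
vertex 3.174 -0.994 -4.893
endloop
endfacet
facet normal 0.065 0.997 -0.052
outer loop
vertex 2.777 -0.316 -4.178
vertex 3.422 -0.314 -3.334
vertex 3.828 -0.391 -4.312
endloop
endfacet
facet normal 0.919 -0.393 0.025
outer loop
vertex 4.063 -1.411 -4.49
vertex 4.217 -0.991 -3.527
vertex 3.803 -1.964 -3.622
endloop
endfacet
facet normal 0.480 -0.798 -0.365
outer loop
vertex 4.063 -1.411 -4.49
vertex 3.803 -1.964 -3.622
vertex 3.158 -1.966 -4.466
endloop
endfacet
facet normal 0.219 -0.395 -0.892
outer loop
vertex 4.063 -1.411 -4.49
vertex 3.158 -1.966 -4.466
vertex 3.174 -0.994 -4.893
endloop
endfacet
facet normal 0.497 0.259 -0.828
outer loop
vertex 4.063 -1.411 -4.49
vertex 3.174 -0.994 -4.893
vertex 3.828 -0.391 -4.312
endloop
endfacet
facet normal 0.929 0.260 -0.262
outer loop
vertex 4.063 -1.411 -4.49
vertex 3.828 -0.391 -4.312
vertex 4.217 -0.991 -3.527
endloop
endfacet
facet normal 0.646 -0.342 0.683
outer loop
vertex 3.803 -1.964 -3.622
vertex 4.217 -0.991 -3.527
vertex 3.406 -1.286 -2.907
endloop
endfacet
facet normal -0.065 -0.997 0.052
outer loop
vertex 3.158 -1.966 -4.466
vertex 3.803 -1.964 -3.622
vertex 2.752 -1.889 -3.488
endloop
endfacet
facet normal -0.488 -0.344 -0.802
outer loop
vertex 3.174 -0.994 -4.893
vertex 3.158 -1.966 -4.466
vertex 2.363 -1.289 -4.273
endloop
endfacet
facet normal -0.038 0.714 -0.699
outer loop
vertex 3.828 -0.391 -4.312
vertex 3.174 -0.994 -4.893
vertex 2.777 -0.316 -4.178
endloop
endfacet
facet normal 0.663 0.716 0.219
outer loop
vertex 4.217 -0.991 -3.527
vertex 3.828 -0.391 -4.312
vertex 3.422 -0.314 -3.334
endloop
endfacet

endsolid


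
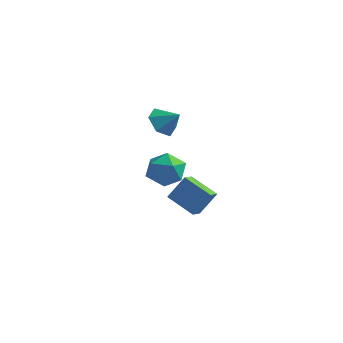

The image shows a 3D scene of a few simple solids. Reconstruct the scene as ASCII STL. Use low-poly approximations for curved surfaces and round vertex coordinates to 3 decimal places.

solid 
facet normal -0.786 -0.107 -0.608
outer loop
vertex -0.505 -2.713 2.178
vertex -1.116 -2.537 2.937
vertex -0.788 -1.786 2.381
endloop
endfacet
facet normal 0.895 0.337 -0.292
outer loop
vertex -0.505 -2.713 2.178
vertex -0.788 -1.786 2.381
vertex -0.124 -2.403 3.703
endloop
endfacet
facet normal -0.786 -0.107 -0.608
outer loop
vertex -0.788 -1.786 2.381
vertex -1.116 -2.537 2.937
vertex -1.399 -1.611 3.14
endloop
endfacet
facet normal 0.464 0.869 0.173
outer loop
vertex -0.788 -1.786 2.381
vertex -1.399 -1.611 3.14
vertex -0.124 -2.403 3.703
endloop
endfacet
facet normal -0.787 -0.107 -0.608
outer loop
vertex -1.399 -1.611 3.14
vertex -1.116 -2.537 2.937
vertex -1.726 -2.362 3.696
endloop
endfacet
facet normal 0.012 0.592 0.806
outer loop
vertex -1.399 -1.611 3.14
vertex -1.726 -2.362 3.696
vertex -0.124 -2.403 3.703
endloop
endfacet
facet normal -0.787 -0.107 -0.608
outer loop
vertex -1.726 -2.362 3.696
vertex -1.116 -2.537 2.937
vertex -1.443 -3.288 3.493
endloop
endfacet
facet normal -0.010 -0.217 0.976
outer loop
vertex -1.726 -2.362 3.696
vertex -1.443 -3.288 3.493
vertex -0.124 -2.403 3.703
endloop
endfacet
facet normal -0.786 -0.108 -0.608
outer loop
vertex -1.443 -3.288 3.493
vertex -1.116 -2.537 2.937
vertex -0.832 -3.464 2.734
endloop
endfacet
facet normal 0.421 -0.749 0.512
outer loop
vertex -1.443 -3.288 3.493
vertex -0.832 -3.464 2.734
vertex -0.124 -2.403 3.703
endloop
endfacet
facet normal -0.786 -0.108 -0.608
outer loop
vertex -0.832 -3.464 2.734
vertex -1.116 -2.537 2.937
vertex -0.505 -2.713 2.178
endloop
endfacet
facet normal 0.874 -0.471 -0.122
outer loop
vertex -0.832 -3.464 2.734
vertex -0.505 -2.713 2.178
vertex -0.124 -2.403 3.703
endloop
endfacet
facet normal -0.402 -0.378 -0.834
outer loop
vertex -0.683 -0.386 -4.658
vertex -2.377 -0.323 -3.869
vertex -0.798 0.428 -4.971
endloop
endfacet
facet normal 0.906 -0.034 -0.421
outer loop
vertex -0.123 1.063 -3.571
vertex -0.683 -0.386 -4.658
vertex -0.798 0.428 -4.971
endloop
endfacet
facet normal -0.402 -0.379 -0.834
outer loop
vertex -0.798 0.428 -4.971
vertex -2.377 -0.323 -3.869
vertex -2.493 0.491 -4.183
endloop
endfacet
facet normal -0.131 0.925 -0.356
outer loop
vertex -2.493 0.491 -4.183
vertex -0.123 1.063 -3.571
vertex -0.798 0.428 -4.971
endloop
endfacet
facet normal 0.132 -0.925 0.356
outer loop
vertex -0.683 -0.386 -4.658
vertex -1.702 0.312 -2.469
vertex -2.377 -0.323 -3.869
endloop
endfacet
facet normal 0.906 -0.034 -0.422
outer loop
vertex -0.007 0.249 -3.257
vertex -0.683 -0.386 -4.658
vertex -0.123 1.063 -3.571
endloop
endfacet
facet normal 0.131 -0.925 0.356
outer loop
vertex -0.007 0.249 -3.257
vertex -1.702 0.312 -2.469
vertex -0.683 -0.386 -4.658
endloop
endfacet
facet normal -0.906 0.034 0.422
outer loop
vertex -2.377 -0.323 -3.869
vertex -1.702 0.312 -2.469
vertex -2.493 0.491 -4.183
endloop
endfacet
facet normal -0.131 0.925 -0.356
outer loop
vertex -1.817 1.126 -2.782
vertex -0.123 1.063 -3.571
vertex -2.493 0.491 -4.183
endloop
endfacet
facet normal -0.906 0.034 0.422
outer loop
vertex -2.493 0.491 -4.183
vertex -1.702 0.312 -2.469
vertex -1.817 1.126 -2.782
endloop
endfacet
facet normal 0.402 0.379 0.833
outer loop
vertex -1.817 1.126 -2.782
vertex -0.007 0.249 -3.257
vertex -0.123 1.063 -3.571
endloop
endfacet
facet normal 0.402 0.378 0.834
outer loop
vertex -1.702 0.312 -2.469
vertex -0.007 0.249 -3.257
vertex -1.817 1.126 -2.782
endloop
endfacet
facet normal -0.967 -0.051 -0.250
outer loop
vertex -1.133 -2.84 -0.629
vertex -1.141 -3.977 -0.366
vertex -1.395 -3.187 0.454
endloop
endfacet
facet normal -0.801 0.598 -0.002
outer loop
vertex -1.133 -2.84 -0.629
vertex -1.395 -3.187 0.454
vertex -0.703 -2.261 0.289
endloop
endfacet
facet normal -0.283 0.865 -0.413
outer loop
vertex -1.133 -2.84 -0.629
vertex -0.703 -2.261 0.289
vertex -0.023 -2.479 -0.634
endloop
endfacet
facet normal -0.128 0.382 -0.915
outer loop
vertex -1.133 -2.84 -0.629
vertex -0.023 -2.479 -0.634
vertex -0.293 -3.54 -1.039
endloop
endfacet
facet normal -0.551 -0.184 -0.814
outer loop
vertex -1.133 -2.84 -0.629
vertex -0.293 -3.54 -1.039
vertex -1.141 -3.977 -0.366
endloop
endfacet
facet normal -0.542 0.523 0.658
outer loop
vertex -0.703 -2.261 0.289
vertex -1.395 -3.187 0.454
vertex -0.447 -3.04 1.119
endloop
endfacet
facet normal -0.810 -0.527 0.257
outer loop
vertex -1.395 -3.187 0.454
vertex -1.141 -3.977 -0.366
vertex -0.717 -4.101 0.714
endloop
endfacet
facet normal -0.137 -0.743 -0.655
outer loop
vertex -1.141 -3.977 -0.366
vertex -0.293 -3.54 -1.039
vertex -0.037 -4.319 -0.209
endloop
endfacet
facet normal 0.547 0.173 -0.819
outer loop
vertex -0.293 -3.54 -1.039
vertex -0.023 -2.479 -0.634
vertex 0.655 -3.393 -0.374
endloop
endfacet
facet normal 0.297 0.955 -0.007
outer loop
vertex -0.023 -2.479 -0.634
vertex -0.703 -2.261 0.289
vertex 0.401 -2.603 0.446
endloop
endfacet
facet normal 0.128 -0.382 0.915
outer loop
vertex 0.393 -3.74 0.709
vertex -0.447 -3.04 1.119
vertex -0.717 -4.101 0.714
endloop
endfacet
facet normal 0.283 -0.865 0.413
outer loop
vertex 0.393 -3.74 0.709
vertex -0.717 -4.101 0.714
vertex -0.037 -4.319 -0.209
endloop
endfacet
facet normal 0.801 -0.598 0.002
outer loop
vertex 0.393 -3.74 0.709
vertex -0.037 -4.319 -0.209
vertex 0.655 -3.393 -0.374
endloop
endfacet
facet normal 0.967 0.051 0.250
outer loop
vertex 0.393 -3.74 0.709
vertex 0.655 -3.393 -0.374
vertex 0.401 -2.603 0.446
endloop
endfacet
facet normal 0.551 0.184 0.814
outer loop
vertex 0.393 -3.74 0.709
vertex 0.401 -2.603 0.446
vertex -0.447 -3.04 1.119
endloop
endfacet
facet normal -0.547 -0.173 0.819
outer loop
vertex -0.717 -4.101 0.714
vertex -0.447 -3.04 1.119
vertex -1.395 -3.187 0.454
endloop
endfacet
facet normal -0.297 -0.955 0.007
outer loop
vertex -0.037 -4.319 -0.209
vertex -0.717 -4.101 0.714
vertex -1.141 -3.977 -0.366
endloop
endfacet
facet normal 0.542 -0.523 -0.658
outer loop
vertex 0.655 -3.393 -0.374
vertex -0.037 -4.319 -0.209
vertex -0.293 -3.54 -1.039
endloop
endfacet
facet normal 0.810 0.527 -0.257
outer loop
vertex 0.401 -2.603 0.446
vertex 0.655 -3.393 -0.374
vertex -0.023 -2.479 -0.634
endloop
endfacet
facet normal 0.137 0.743 0.655
outer loop
vertex -0.447 -3.04 1.119
vertex 0.401 -2.603 0.446
vertex -0.703 -2.261 0.289
endloop
endfacet

endsolid


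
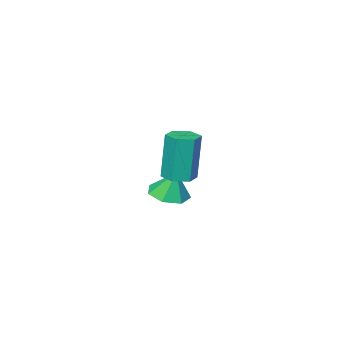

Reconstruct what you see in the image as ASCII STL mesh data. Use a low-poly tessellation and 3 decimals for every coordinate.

solid 
facet normal 0.096 -0.277 -0.956
outer loop
vertex 1.259 -1.697 -0.747
vertex 0.393 -1.5 -0.891
vertex 1.111 -0.965 -0.974
endloop
endfacet
facet normal 0.778 0.324 0.538
outer loop
vertex 1.259 -1.697 -0.747
vertex 1.111 -0.965 -0.974
vertex 0.267 -1.14 0.351
endloop
endfacet
facet normal 0.096 -0.277 -0.956
outer loop
vertex 1.111 -0.965 -0.974
vertex 0.393 -1.5 -0.891
vertex 0.423 -0.635 -1.139
endloop
endfacet
facet normal 0.341 0.879 0.334
outer loop
vertex 1.111 -0.965 -0.974
vertex 0.423 -0.635 -1.139
vertex 0.267 -1.14 0.351
endloop
endfacet
facet normal 0.096 -0.277 -0.956
outer loop
vertex 0.423 -0.635 -1.139
vertex 0.393 -1.5 -0.891
vertex -0.289 -0.957 -1.117
endloop
endfacet
facet normal -0.391 0.883 0.258
outer loop
vertex 0.423 -0.635 -1.139
vertex -0.289 -0.957 -1.117
vertex 0.267 -1.14 0.351
endloop
endfacet
facet normal 0.097 -0.276 -0.956
outer loop
vertex -0.289 -0.957 -1.117
vertex 0.393 -1.5 -0.891
vertex -0.487 -1.687 -0.926
endloop
endfacet
facet normal -0.868 0.332 0.370
outer loop
vertex -0.289 -0.957 -1.117
vertex -0.487 -1.687 -0.926
vertex 0.267 -1.14 0.351
endloop
endfacet
facet normal 0.097 -0.277 -0.956
outer loop
vertex -0.487 -1.687 -0.926
vertex 0.393 -1.5 -0.891
vertex -0.023 -2.277 -0.708
endloop
endfacet
facet normal -0.729 -0.358 0.584
outer loop
vertex -0.487 -1.687 -0.926
vertex -0.023 -2.277 -0.708
vertex 0.267 -1.14 0.351
endloop
endfacet
facet normal 0.096 -0.277 -0.956
outer loop
vertex -0.023 -2.277 -0.708
vertex 0.393 -1.5 -0.891
vertex 0.754 -2.281 -0.629
endloop
endfacet
facet normal -0.079 -0.669 0.739
outer loop
vertex -0.023 -2.277 -0.708
vertex 0.754 -2.281 -0.629
vertex 0.267 -1.14 0.351
endloop
endfacet
facet normal 0.096 -0.276 -0.956
outer loop
vertex 0.754 -2.281 -0.629
vertex 0.393 -1.5 -0.891
vertex 1.259 -1.697 -0.747
endloop
endfacet
facet normal 0.591 -0.366 0.719
outer loop
vertex 0.754 -2.281 -0.629
vertex 1.259 -1.697 -0.747
vertex 0.267 -1.14 0.351
endloop
endfacet
facet normal 0.092 -0.009 -0.996
outer loop
vertex 4.127 3.662 2.619
vertex 3.552 3.341 2.569
vertex 3.563 4.001 2.564
endloop
endfacet
facet normal 0.512 0.858 0.039
outer loop
vertex 4.127 3.662 2.619
vertex 3.563 4.001 2.564
vertex 3.943 3.68 4.64
endloop
endfacet
facet normal 0.512 0.858 0.039
outer loop
vertex 3.943 3.68 4.64
vertex 3.563 4.001 2.564
vertex 3.379 4.019 4.586
endloop
endfacet
facet normal -0.090 0.009 0.996
outer loop
vertex 3.943 3.68 4.64
vertex 3.379 4.019 4.586
vertex 3.368 3.359 4.591
endloop
endfacet
facet normal 0.090 -0.009 -0.996
outer loop
vertex 3.563 4.001 2.564
vertex 3.552 3.341 2.569
vertex 2.988 3.68 2.515
endloop
endfacet
facet normal -0.483 0.874 -0.052
outer loop
vertex 3.563 4.001 2.564
vertex 2.988 3.68 2.515
vertex 3.379 4.019 4.586
endloop
endfacet
facet normal -0.483 0.874 -0.052
outer loop
vertex 3.379 4.019 4.586
vertex 2.988 3.68 2.515
vertex 2.804 3.698 4.536
endloop
endfacet
facet normal -0.092 0.009 0.996
outer loop
vertex 3.379 4.019 4.586
vertex 2.804 3.698 4.536
vertex 3.368 3.359 4.591
endloop
endfacet
facet normal 0.090 -0.009 -0.996
outer loop
vertex 2.988 3.68 2.515
vertex 3.552 3.341 2.569
vertex 2.977 3.02 2.52
endloop
endfacet
facet normal -0.996 0.016 -0.091
outer loop
vertex 2.988 3.68 2.515
vertex 2.977 3.02 2.52
vertex 2.804 3.698 4.536
endloop
endfacet
facet normal -0.996 0.016 -0.091
outer loop
vertex 2.804 3.698 4.536
vertex 2.977 3.02 2.52
vertex 2.793 3.038 4.541
endloop
endfacet
facet normal -0.092 0.009 0.996
outer loop
vertex 2.804 3.698 4.536
vertex 2.793 3.038 4.541
vertex 3.368 3.359 4.591
endloop
endfacet
facet normal 0.090 -0.009 -0.996
outer loop
vertex 2.977 3.02 2.52
vertex 3.552 3.341 2.569
vertex 3.541 2.681 2.574
endloop
endfacet
facet normal -0.512 -0.858 -0.039
outer loop
vertex 2.977 3.02 2.52
vertex 3.541 2.681 2.574
vertex 2.793 3.038 4.541
endloop
endfacet
facet normal -0.512 -0.858 -0.039
outer loop
vertex 2.793 3.038 4.541
vertex 3.541 2.681 2.574
vertex 3.357 2.699 4.596
endloop
endfacet
facet normal -0.092 0.009 0.996
outer loop
vertex 2.793 3.038 4.541
vertex 3.357 2.699 4.596
vertex 3.368 3.359 4.591
endloop
endfacet
facet normal 0.092 -0.009 -0.996
outer loop
vertex 3.541 2.681 2.574
vertex 3.552 3.341 2.569
vertex 4.116 3.002 2.624
endloop
endfacet
facet normal 0.483 -0.874 0.052
outer loop
vertex 3.541 2.681 2.574
vertex 4.116 3.002 2.624
vertex 3.357 2.699 4.596
endloop
endfacet
facet normal 0.483 -0.874 0.052
outer loop
vertex 3.357 2.699 4.596
vertex 4.116 3.002 2.624
vertex 3.932 3.02 4.645
endloop
endfacet
facet normal -0.090 0.009 0.996
outer loop
vertex 3.357 2.699 4.596
vertex 3.932 3.02 4.645
vertex 3.368 3.359 4.591
endloop
endfacet
facet normal 0.092 -0.009 -0.996
outer loop
vertex 4.116 3.002 2.624
vertex 3.552 3.341 2.569
vertex 4.127 3.662 2.619
endloop
endfacet
facet normal 0.996 -0.016 0.091
outer loop
vertex 4.116 3.002 2.624
vertex 4.127 3.662 2.619
vertex 3.932 3.02 4.645
endloop
endfacet
facet normal 0.996 -0.016 0.091
outer loop
vertex 3.932 3.02 4.645
vertex 4.127 3.662 2.619
vertex 3.943 3.68 4.64
endloop
endfacet
facet normal -0.090 0.009 0.996
outer loop
vertex 3.932 3.02 4.645
vertex 3.943 3.68 4.64
vertex 3.368 3.359 4.591
endloop
endfacet

endsolid


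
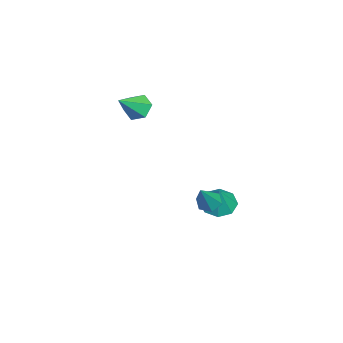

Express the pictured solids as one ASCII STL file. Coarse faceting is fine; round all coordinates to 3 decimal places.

solid 
facet normal -0.497 -0.076 -0.864
outer loop
vertex -2.976 2.269 -4.987
vertex -3.875 2.224 -4.466
vertex -3.295 2.989 -4.867
endloop
endfacet
facet normal 0.914 0.406 -0.004
outer loop
vertex -2.976 2.269 -4.987
vertex -3.295 2.989 -4.867
vertex -3.005 2.356 -2.954
endloop
endfacet
facet normal -0.498 -0.075 -0.864
outer loop
vertex -3.295 2.989 -4.867
vertex -3.875 2.224 -4.466
vertex -3.953 3.261 -4.511
endloop
endfacet
facet normal 0.469 0.857 0.212
outer loop
vertex -3.295 2.989 -4.867
vertex -3.953 3.261 -4.511
vertex -3.005 2.356 -2.954
endloop
endfacet
facet normal -0.497 -0.075 -0.864
outer loop
vertex -3.953 3.261 -4.511
vertex -3.875 2.224 -4.466
vertex -4.566 2.925 -4.129
endloop
endfacet
facet normal -0.112 0.828 0.549
outer loop
vertex -3.953 3.261 -4.511
vertex -4.566 2.925 -4.129
vertex -3.005 2.356 -2.954
endloop
endfacet
facet normal -0.497 -0.075 -0.864
outer loop
vertex -4.566 2.925 -4.129
vertex -3.875 2.224 -4.466
vertex -4.774 2.179 -3.945
endloop
endfacet
facet normal -0.486 0.335 0.807
outer loop
vertex -4.566 2.925 -4.129
vertex -4.774 2.179 -3.945
vertex -3.005 2.356 -2.954
endloop
endfacet
facet normal -0.497 -0.074 -0.864
outer loop
vertex -4.774 2.179 -3.945
vertex -3.875 2.224 -4.466
vertex -4.456 1.46 -4.066
endloop
endfacet
facet normal -0.435 -0.333 0.836
outer loop
vertex -4.774 2.179 -3.945
vertex -4.456 1.46 -4.066
vertex -3.005 2.356 -2.954
endloop
endfacet
facet normal -0.497 -0.075 -0.865
outer loop
vertex -4.456 1.46 -4.066
vertex -3.875 2.224 -4.466
vertex -3.797 1.188 -4.421
endloop
endfacet
facet normal 0.010 -0.785 0.620
outer loop
vertex -4.456 1.46 -4.066
vertex -3.797 1.188 -4.421
vertex -3.005 2.356 -2.954
endloop
endfacet
facet normal -0.498 -0.075 -0.864
outer loop
vertex -3.797 1.188 -4.421
vertex -3.875 2.224 -4.466
vertex -3.185 1.524 -4.803
endloop
endfacet
facet normal 0.591 -0.756 0.282
outer loop
vertex -3.797 1.188 -4.421
vertex -3.185 1.524 -4.803
vertex -3.005 2.356 -2.954
endloop
endfacet
facet normal -0.497 -0.074 -0.864
outer loop
vertex -3.185 1.524 -4.803
vertex -3.875 2.224 -4.466
vertex -2.976 2.269 -4.987
endloop
endfacet
facet normal 0.964 -0.264 0.025
outer loop
vertex -3.185 1.524 -4.803
vertex -2.976 2.269 -4.987
vertex -3.005 2.356 -2.954
endloop
endfacet
facet normal -0.639 0.450 -0.624
outer loop
vertex -3.57 -2.459 1.935
vertex -4.047 -2.162 2.638
vertex -3.375 -1.664 2.308
endloop
endfacet
facet normal 0.925 -0.050 -0.376
outer loop
vertex -3.57 -2.459 1.935
vertex -3.375 -1.664 2.308
vertex -2.833 -3.018 3.822
endloop
endfacet
facet normal -0.639 0.450 -0.624
outer loop
vertex -3.375 -1.664 2.308
vertex -4.047 -2.162 2.638
vertex -3.852 -1.367 3.011
endloop
endfacet
facet normal 0.758 0.597 0.262
outer loop
vertex -3.375 -1.664 2.308
vertex -3.852 -1.367 3.011
vertex -2.833 -3.018 3.822
endloop
endfacet
facet normal -0.640 0.449 -0.623
outer loop
vertex -3.852 -1.367 3.011
vertex -4.047 -2.162 2.638
vertex -4.524 -1.866 3.341
endloop
endfacet
facet normal 0.076 0.477 0.876
outer loop
vertex -3.852 -1.367 3.011
vertex -4.524 -1.866 3.341
vertex -2.833 -3.018 3.822
endloop
endfacet
facet normal -0.639 0.450 -0.623
outer loop
vertex -4.524 -1.866 3.341
vertex -4.047 -2.162 2.638
vertex -4.72 -2.661 2.968
endloop
endfacet
facet normal -0.440 -0.290 0.850
outer loop
vertex -4.524 -1.866 3.341
vertex -4.72 -2.661 2.968
vertex -2.833 -3.018 3.822
endloop
endfacet
facet normal -0.640 0.451 -0.623
outer loop
vertex -4.72 -2.661 2.968
vertex -4.047 -2.162 2.638
vertex -4.243 -2.957 2.264
endloop
endfacet
facet normal -0.273 -0.939 0.210
outer loop
vertex -4.72 -2.661 2.968
vertex -4.243 -2.957 2.264
vertex -2.833 -3.018 3.822
endloop
endfacet
facet normal -0.639 0.451 -0.624
outer loop
vertex -4.243 -2.957 2.264
vertex -4.047 -2.162 2.638
vertex -3.57 -2.459 1.935
endloop
endfacet
facet normal 0.409 -0.819 -0.402
outer loop
vertex -4.243 -2.957 2.264
vertex -3.57 -2.459 1.935
vertex -2.833 -3.018 3.822
endloop
endfacet
facet normal -0.589 0.159 -0.792
outer loop
vertex 0.004 2.248 -2.517
vertex -0.576 2.036 -2.128
vertex -0.378 2.738 -2.134
endloop
endfacet
facet normal 0.759 0.647 -0.070
outer loop
vertex 0.004 2.248 -2.517
vertex -0.378 2.738 -2.134
vertex 0.656 1.704 -0.472
endloop
endfacet
facet normal -0.589 0.159 -0.792
outer loop
vertex -0.378 2.738 -2.134
vertex -0.576 2.036 -2.128
vertex -0.958 2.526 -1.745
endloop
endfacet
facet normal 0.031 0.857 0.514
outer loop
vertex -0.378 2.738 -2.134
vertex -0.958 2.526 -1.745
vertex 0.656 1.704 -0.472
endloop
endfacet
facet normal -0.590 0.159 -0.792
outer loop
vertex -0.958 2.526 -1.745
vertex -0.576 2.036 -2.128
vertex -1.156 1.823 -1.739
endloop
endfacet
facet normal -0.558 0.164 0.813
outer loop
vertex -0.958 2.526 -1.745
vertex -1.156 1.823 -1.739
vertex 0.656 1.704 -0.472
endloop
endfacet
facet normal -0.589 0.157 -0.792
outer loop
vertex -1.156 1.823 -1.739
vertex -0.576 2.036 -2.128
vertex -0.773 1.333 -2.121
endloop
endfacet
facet normal -0.418 -0.739 0.529
outer loop
vertex -1.156 1.823 -1.739
vertex -0.773 1.333 -2.121
vertex 0.656 1.704 -0.472
endloop
endfacet
facet normal -0.589 0.157 -0.793
outer loop
vertex -0.773 1.333 -2.121
vertex -0.576 2.036 -2.128
vertex -0.193 1.545 -2.51
endloop
endfacet
facet normal 0.310 -0.949 -0.055
outer loop
vertex -0.773 1.333 -2.121
vertex -0.193 1.545 -2.51
vertex 0.656 1.704 -0.472
endloop
endfacet
facet normal -0.589 0.157 -0.793
outer loop
vertex -0.193 1.545 -2.51
vertex -0.576 2.036 -2.128
vertex 0.004 2.248 -2.517
endloop
endfacet
facet normal 0.899 -0.256 -0.355
outer loop
vertex -0.193 1.545 -2.51
vertex 0.004 2.248 -2.517
vertex 0.656 1.704 -0.472
endloop
endfacet

endsolid


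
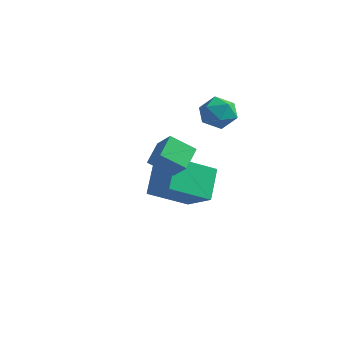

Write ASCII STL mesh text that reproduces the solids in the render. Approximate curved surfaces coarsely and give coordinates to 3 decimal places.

solid 
facet normal 0.237 0.431 0.871
outer loop
vertex 1.093 0.638 2.976
vertex 0.543 0.153 3.366
vertex 1.329 -0.099 3.277
endloop
endfacet
facet normal 0.795 0.429 0.428
outer loop
vertex 1.093 0.638 2.976
vertex 1.329 -0.099 3.277
vertex 1.596 0.15 2.531
endloop
endfacet
facet normal 0.606 0.777 -0.167
outer loop
vertex 1.093 0.638 2.976
vertex 1.596 0.15 2.531
vertex 0.974 0.555 2.159
endloop
endfacet
facet normal -0.068 0.994 -0.091
outer loop
vertex 1.093 0.638 2.976
vertex 0.974 0.555 2.159
vertex 0.323 0.558 2.675
endloop
endfacet
facet normal -0.297 0.780 0.551
outer loop
vertex 1.093 0.638 2.976
vertex 0.323 0.558 2.675
vertex 0.543 0.153 3.366
endloop
endfacet
facet normal 0.936 -0.247 0.252
outer loop
vertex 1.596 0.15 2.531
vertex 1.329 -0.099 3.277
vertex 1.357 -0.638 2.645
endloop
endfacet
facet normal 0.031 -0.246 0.969
outer loop
vertex 1.329 -0.099 3.277
vertex 0.543 0.153 3.366
vertex 0.706 -0.635 3.161
endloop
endfacet
facet normal -0.833 0.318 0.452
outer loop
vertex 0.543 0.153 3.366
vertex 0.323 0.558 2.675
vertex 0.084 -0.23 2.789
endloop
endfacet
facet normal -0.462 0.664 -0.587
outer loop
vertex 0.323 0.558 2.675
vertex 0.974 0.555 2.159
vertex 0.351 0.019 2.043
endloop
endfacet
facet normal 0.630 0.315 -0.710
outer loop
vertex 0.974 0.555 2.159
vertex 1.596 0.15 2.531
vertex 1.137 -0.233 1.954
endloop
endfacet
facet normal 0.068 -0.994 0.091
outer loop
vertex 0.587 -0.718 2.344
vertex 1.357 -0.638 2.645
vertex 0.706 -0.635 3.161
endloop
endfacet
facet normal -0.606 -0.777 0.167
outer loop
vertex 0.587 -0.718 2.344
vertex 0.706 -0.635 3.161
vertex 0.084 -0.23 2.789
endloop
endfacet
facet normal -0.795 -0.429 -0.428
outer loop
vertex 0.587 -0.718 2.344
vertex 0.084 -0.23 2.789
vertex 0.351 0.019 2.043
endloop
endfacet
facet normal -0.237 -0.431 -0.871
outer loop
vertex 0.587 -0.718 2.344
vertex 0.351 0.019 2.043
vertex 1.137 -0.233 1.954
endloop
endfacet
facet normal 0.297 -0.780 -0.551
outer loop
vertex 0.587 -0.718 2.344
vertex 1.137 -0.233 1.954
vertex 1.357 -0.638 2.645
endloop
endfacet
facet normal 0.462 -0.664 0.587
outer loop
vertex 0.706 -0.635 3.161
vertex 1.357 -0.638 2.645
vertex 1.329 -0.099 3.277
endloop
endfacet
facet normal -0.630 -0.315 0.710
outer loop
vertex 0.084 -0.23 2.789
vertex 0.706 -0.635 3.161
vertex 0.543 0.153 3.366
endloop
endfacet
facet normal -0.936 0.247 -0.252
outer loop
vertex 0.351 0.019 2.043
vertex 0.084 -0.23 2.789
vertex 0.323 0.558 2.675
endloop
endfacet
facet normal -0.031 0.246 -0.969
outer loop
vertex 1.137 -0.233 1.954
vertex 0.351 0.019 2.043
vertex 0.974 0.555 2.159
endloop
endfacet
facet normal 0.833 -0.318 -0.452
outer loop
vertex 1.357 -0.638 2.645
vertex 1.137 -0.233 1.954
vertex 1.596 0.15 2.531
endloop
endfacet
facet normal -0.723 0.161 -0.672
outer loop
vertex 0.926 -4.527 1.823
vertex 0.66 -3.569 2.338
vertex 1.679 -3.956 1.15
endloop
endfacet
facet normal 0.238 -0.856 -0.459
outer loop
vertex 2.38 -4.111 1.802
vertex 0.926 -4.527 1.823
vertex 1.679 -3.956 1.15
endloop
endfacet
facet normal -0.723 0.160 -0.672
outer loop
vertex 1.679 -3.956 1.15
vertex 0.66 -3.569 2.338
vertex 1.412 -2.998 1.665
endloop
endfacet
facet normal 0.649 0.493 -0.580
outer loop
vertex 1.412 -2.998 1.665
vertex 2.38 -4.111 1.802
vertex 1.679 -3.956 1.15
endloop
endfacet
facet normal -0.649 -0.492 0.580
outer loop
vertex 0.926 -4.527 1.823
vertex 1.361 -3.724 2.99
vertex 0.66 -3.569 2.338
endloop
endfacet
facet normal 0.238 -0.856 -0.460
outer loop
vertex 1.628 -4.682 2.475
vertex 0.926 -4.527 1.823
vertex 2.38 -4.111 1.802
endloop
endfacet
facet normal -0.648 -0.493 0.581
outer loop
vertex 1.628 -4.682 2.475
vertex 1.361 -3.724 2.99
vertex 0.926 -4.527 1.823
endloop
endfacet
facet normal -0.238 0.856 0.460
outer loop
vertex 0.66 -3.569 2.338
vertex 1.361 -3.724 2.99
vertex 1.412 -2.998 1.665
endloop
endfacet
facet normal 0.648 0.492 -0.581
outer loop
vertex 2.114 -3.153 2.317
vertex 2.38 -4.111 1.802
vertex 1.412 -2.998 1.665
endloop
endfacet
facet normal -0.238 0.856 0.460
outer loop
vertex 1.412 -2.998 1.665
vertex 1.361 -3.724 2.99
vertex 2.114 -3.153 2.317
endloop
endfacet
facet normal 0.723 -0.160 0.672
outer loop
vertex 2.114 -3.153 2.317
vertex 1.628 -4.682 2.475
vertex 2.38 -4.111 1.802
endloop
endfacet
facet normal 0.723 -0.160 0.673
outer loop
vertex 1.361 -3.724 2.99
vertex 1.628 -4.682 2.475
vertex 2.114 -3.153 2.317
endloop
endfacet
facet normal -0.829 0.212 -0.518
outer loop
vertex -2.129 -0.212 -0.907
vertex -1.196 1.212 -1.817
vertex -1.683 -1.225 -2.034
endloop
endfacet
facet normal -0.484 -0.737 0.472
outer loop
vertex -0.324 -1.572 -1.183
vertex -2.129 -0.212 -0.907
vertex -1.683 -1.225 -2.034
endloop
endfacet
facet normal -0.829 0.212 -0.518
outer loop
vertex -1.683 -1.225 -2.034
vertex -1.196 1.212 -1.817
vertex -0.75 0.199 -2.944
endloop
endfacet
facet normal 0.283 -0.641 -0.713
outer loop
vertex -0.75 0.199 -2.944
vertex -0.324 -1.572 -1.183
vertex -1.683 -1.225 -2.034
endloop
endfacet
facet normal -0.283 0.641 0.713
outer loop
vertex -2.129 -0.212 -0.907
vertex 0.163 0.865 -0.966
vertex -1.196 1.212 -1.817
endloop
endfacet
facet normal -0.484 -0.737 0.472
outer loop
vertex -0.77 -0.559 -0.056
vertex -2.129 -0.212 -0.907
vertex -0.324 -1.572 -1.183
endloop
endfacet
facet normal -0.283 0.641 0.713
outer loop
vertex -0.77 -0.559 -0.056
vertex 0.163 0.865 -0.966
vertex -2.129 -0.212 -0.907
endloop
endfacet
facet normal 0.484 0.737 -0.472
outer loop
vertex -1.196 1.212 -1.817
vertex 0.163 0.865 -0.966
vertex -0.75 0.199 -2.944
endloop
endfacet
facet normal 0.283 -0.641 -0.713
outer loop
vertex 0.609 -0.148 -2.093
vertex -0.324 -1.572 -1.183
vertex -0.75 0.199 -2.944
endloop
endfacet
facet normal 0.484 0.737 -0.472
outer loop
vertex -0.75 0.199 -2.944
vertex 0.163 0.865 -0.966
vertex 0.609 -0.148 -2.093
endloop
endfacet
facet normal 0.829 -0.212 0.518
outer loop
vertex 0.609 -0.148 -2.093
vertex -0.77 -0.559 -0.056
vertex -0.324 -1.572 -1.183
endloop
endfacet
facet normal 0.829 -0.212 0.518
outer loop
vertex 0.163 0.865 -0.966
vertex -0.77 -0.559 -0.056
vertex 0.609 -0.148 -2.093
endloop
endfacet

endsolid


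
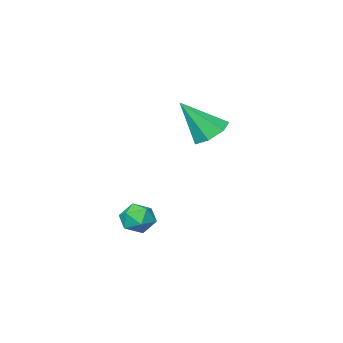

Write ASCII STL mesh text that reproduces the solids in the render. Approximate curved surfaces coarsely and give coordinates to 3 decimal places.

solid 
facet normal -0.506 0.328 -0.798
outer loop
vertex 1.419 -2.302 1.329
vertex 0.819 -2.949 1.444
vertex 0.819 -2.126 1.782
endloop
endfacet
facet normal 0.534 0.731 0.424
outer loop
vertex 1.419 -2.302 1.329
vertex 0.819 -2.126 1.782
vertex 1.841 -3.611 3.056
endloop
endfacet
facet normal -0.507 0.327 -0.797
outer loop
vertex 0.819 -2.126 1.782
vertex 0.819 -2.949 1.444
vertex 0.219 -2.57 1.981
endloop
endfacet
facet normal -0.161 0.577 0.801
outer loop
vertex 0.819 -2.126 1.782
vertex 0.219 -2.57 1.981
vertex 1.841 -3.611 3.056
endloop
endfacet
facet normal -0.507 0.328 -0.797
outer loop
vertex 0.219 -2.57 1.981
vertex 0.819 -2.949 1.444
vertex 0.07 -3.299 1.776
endloop
endfacet
facet normal -0.595 -0.103 0.798
outer loop
vertex 0.219 -2.57 1.981
vertex 0.07 -3.299 1.776
vertex 1.841 -3.611 3.056
endloop
endfacet
facet normal -0.507 0.328 -0.798
outer loop
vertex 0.07 -3.299 1.776
vertex 0.819 -2.949 1.444
vertex 0.485 -3.765 1.321
endloop
endfacet
facet normal -0.440 -0.797 0.415
outer loop
vertex 0.07 -3.299 1.776
vertex 0.485 -3.765 1.321
vertex 1.841 -3.611 3.056
endloop
endfacet
facet normal -0.506 0.328 -0.798
outer loop
vertex 0.485 -3.765 1.321
vertex 0.819 -2.949 1.444
vertex 1.151 -3.617 0.959
endloop
endfacet
facet normal 0.186 -0.981 -0.058
outer loop
vertex 0.485 -3.765 1.321
vertex 1.151 -3.617 0.959
vertex 1.841 -3.611 3.056
endloop
endfacet
facet normal -0.506 0.328 -0.798
outer loop
vertex 1.151 -3.617 0.959
vertex 0.819 -2.949 1.444
vertex 1.567 -2.966 0.963
endloop
endfacet
facet normal 0.813 -0.518 -0.266
outer loop
vertex 1.151 -3.617 0.959
vertex 1.567 -2.966 0.963
vertex 1.841 -3.611 3.056
endloop
endfacet
facet normal -0.506 0.327 -0.798
outer loop
vertex 1.567 -2.966 0.963
vertex 0.819 -2.949 1.444
vertex 1.419 -2.302 1.329
endloop
endfacet
facet normal 0.968 0.244 -0.052
outer loop
vertex 1.567 -2.966 0.963
vertex 1.419 -2.302 1.329
vertex 1.841 -3.611 3.056
endloop
endfacet
facet normal -0.548 -0.602 0.582
outer loop
vertex 3.06 -3.812 -2.412
vertex 3.417 -4.459 -2.745
vertex 3.737 -4.113 -2.086
endloop
endfacet
facet normal -0.425 0.024 0.905
outer loop
vertex 3.06 -3.812 -2.412
vertex 3.737 -4.113 -2.086
vertex 3.641 -3.312 -2.152
endloop
endfacet
facet normal -0.684 0.541 0.488
outer loop
vertex 3.06 -3.812 -2.412
vertex 3.641 -3.312 -2.152
vertex 3.261 -3.162 -2.851
endloop
endfacet
facet normal -0.967 0.236 -0.093
outer loop
vertex 3.06 -3.812 -2.412
vertex 3.261 -3.162 -2.851
vertex 3.123 -3.871 -3.217
endloop
endfacet
facet normal -0.882 -0.469 -0.035
outer loop
vertex 3.06 -3.812 -2.412
vertex 3.123 -3.871 -3.217
vertex 3.417 -4.459 -2.745
endloop
endfacet
facet normal 0.280 0.112 0.953
outer loop
vertex 3.641 -3.312 -2.152
vertex 3.737 -4.113 -2.086
vertex 4.357 -3.649 -2.323
endloop
endfacet
facet normal 0.083 -0.898 0.431
outer loop
vertex 3.737 -4.113 -2.086
vertex 3.417 -4.459 -2.745
vertex 4.219 -4.358 -2.689
endloop
endfacet
facet normal -0.458 -0.684 -0.568
outer loop
vertex 3.417 -4.459 -2.745
vertex 3.123 -3.871 -3.217
vertex 3.839 -4.208 -3.388
endloop
endfacet
facet normal -0.595 0.457 -0.661
outer loop
vertex 3.123 -3.871 -3.217
vertex 3.261 -3.162 -2.851
vertex 3.743 -3.407 -3.454
endloop
endfacet
facet normal -0.139 0.950 0.280
outer loop
vertex 3.261 -3.162 -2.851
vertex 3.641 -3.312 -2.152
vertex 4.063 -3.061 -2.795
endloop
endfacet
facet normal 0.967 -0.236 0.093
outer loop
vertex 4.42 -3.708 -3.128
vertex 4.357 -3.649 -2.323
vertex 4.219 -4.358 -2.689
endloop
endfacet
facet normal 0.684 -0.541 -0.488
outer loop
vertex 4.42 -3.708 -3.128
vertex 4.219 -4.358 -2.689
vertex 3.839 -4.208 -3.388
endloop
endfacet
facet normal 0.425 -0.024 -0.905
outer loop
vertex 4.42 -3.708 -3.128
vertex 3.839 -4.208 -3.388
vertex 3.743 -3.407 -3.454
endloop
endfacet
facet normal 0.548 0.602 -0.582
outer loop
vertex 4.42 -3.708 -3.128
vertex 3.743 -3.407 -3.454
vertex 4.063 -3.061 -2.795
endloop
endfacet
facet normal 0.882 0.469 0.035
outer loop
vertex 4.42 -3.708 -3.128
vertex 4.063 -3.061 -2.795
vertex 4.357 -3.649 -2.323
endloop
endfacet
facet normal 0.595 -0.457 0.661
outer loop
vertex 4.219 -4.358 -2.689
vertex 4.357 -3.649 -2.323
vertex 3.737 -4.113 -2.086
endloop
endfacet
facet normal 0.139 -0.950 -0.280
outer loop
vertex 3.839 -4.208 -3.388
vertex 4.219 -4.358 -2.689
vertex 3.417 -4.459 -2.745
endloop
endfacet
facet normal -0.280 -0.112 -0.953
outer loop
vertex 3.743 -3.407 -3.454
vertex 3.839 -4.208 -3.388
vertex 3.123 -3.871 -3.217
endloop
endfacet
facet normal -0.083 0.898 -0.431
outer loop
vertex 4.063 -3.061 -2.795
vertex 3.743 -3.407 -3.454
vertex 3.261 -3.162 -2.851
endloop
endfacet
facet normal 0.458 0.684 0.568
outer loop
vertex 4.357 -3.649 -2.323
vertex 4.063 -3.061 -2.795
vertex 3.641 -3.312 -2.152
endloop
endfacet

endsolid


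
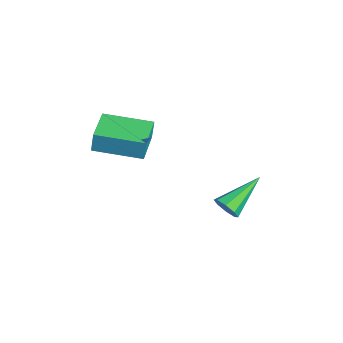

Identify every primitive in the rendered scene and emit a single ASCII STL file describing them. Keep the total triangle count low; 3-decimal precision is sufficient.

solid 
facet normal -0.898 0.438 -0.042
outer loop
vertex -2.494 -4.197 1.171
vertex -1.527 -2.233 0.948
vertex -2.501 -4.304 0.197
endloop
endfacet
facet normal -0.439 -0.893 0.101
outer loop
vertex -0.893 -5.087 0.272
vertex -2.494 -4.197 1.171
vertex -2.501 -4.304 0.197
endloop
endfacet
facet normal -0.898 0.438 -0.042
outer loop
vertex -2.501 -4.304 0.197
vertex -1.527 -2.233 0.948
vertex -1.534 -2.341 -0.027
endloop
endfacet
facet normal -0.007 -0.110 -0.994
outer loop
vertex -1.534 -2.341 -0.027
vertex -0.893 -5.087 0.272
vertex -2.501 -4.304 0.197
endloop
endfacet
facet normal 0.007 0.109 0.994
outer loop
vertex -2.494 -4.197 1.171
vertex 0.081 -3.016 1.023
vertex -1.527 -2.233 0.948
endloop
endfacet
facet normal -0.439 -0.893 0.102
outer loop
vertex -0.886 -4.979 1.247
vertex -2.494 -4.197 1.171
vertex -0.893 -5.087 0.272
endloop
endfacet
facet normal 0.007 0.110 0.994
outer loop
vertex -0.886 -4.979 1.247
vertex 0.081 -3.016 1.023
vertex -2.494 -4.197 1.171
endloop
endfacet
facet normal 0.439 0.893 -0.102
outer loop
vertex -1.527 -2.233 0.948
vertex 0.081 -3.016 1.023
vertex -1.534 -2.341 -0.027
endloop
endfacet
facet normal -0.006 -0.110 -0.994
outer loop
vertex 0.074 -3.123 0.049
vertex -0.893 -5.087 0.272
vertex -1.534 -2.341 -0.027
endloop
endfacet
facet normal 0.439 0.893 -0.101
outer loop
vertex -1.534 -2.341 -0.027
vertex 0.081 -3.016 1.023
vertex 0.074 -3.123 0.049
endloop
endfacet
facet normal 0.898 -0.437 0.042
outer loop
vertex 0.074 -3.123 0.049
vertex -0.886 -4.979 1.247
vertex -0.893 -5.087 0.272
endloop
endfacet
facet normal 0.898 -0.438 0.042
outer loop
vertex 0.081 -3.016 1.023
vertex -0.886 -4.979 1.247
vertex 0.074 -3.123 0.049
endloop
endfacet
facet normal 0.392 -0.809 -0.439
outer loop
vertex 1.375 -0.004 -2.639
vertex 1.022 0.126 -3.194
vertex 1.629 0.297 -2.967
endloop
endfacet
facet normal 0.638 0.254 0.727
outer loop
vertex 1.375 -0.004 -2.639
vertex 1.629 0.297 -2.967
vertex 0.178 1.874 -2.246
endloop
endfacet
facet normal 0.392 -0.809 -0.438
outer loop
vertex 1.629 0.297 -2.967
vertex 1.022 0.126 -3.194
vertex 1.528 0.498 -3.428
endloop
endfacet
facet normal 0.757 0.644 0.115
outer loop
vertex 1.629 0.297 -2.967
vertex 1.528 0.498 -3.428
vertex 0.178 1.874 -2.246
endloop
endfacet
facet normal 0.392 -0.809 -0.438
outer loop
vertex 1.528 0.498 -3.428
vertex 1.022 0.126 -3.194
vertex 1.131 0.481 -3.752
endloop
endfacet
facet normal 0.370 0.787 -0.494
outer loop
vertex 1.528 0.498 -3.428
vertex 1.131 0.481 -3.752
vertex 0.178 1.874 -2.246
endloop
endfacet
facet normal 0.390 -0.810 -0.439
outer loop
vertex 1.131 0.481 -3.752
vertex 1.022 0.126 -3.194
vertex 0.67 0.257 -3.748
endloop
endfacet
facet normal -0.298 0.600 -0.743
outer loop
vertex 1.131 0.481 -3.752
vertex 0.67 0.257 -3.748
vertex 0.178 1.874 -2.246
endloop
endfacet
facet normal 0.390 -0.809 -0.439
outer loop
vertex 0.67 0.257 -3.748
vertex 1.022 0.126 -3.194
vertex 0.415 -0.044 -3.42
endloop
endfacet
facet normal -0.852 0.192 -0.486
outer loop
vertex 0.67 0.257 -3.748
vertex 0.415 -0.044 -3.42
vertex 0.178 1.874 -2.246
endloop
endfacet
facet normal 0.390 -0.809 -0.439
outer loop
vertex 0.415 -0.044 -3.42
vertex 1.022 0.126 -3.194
vertex 0.516 -0.245 -2.96
endloop
endfacet
facet normal -0.972 -0.198 0.127
outer loop
vertex 0.415 -0.044 -3.42
vertex 0.516 -0.245 -2.96
vertex 0.178 1.874 -2.246
endloop
endfacet
facet normal 0.390 -0.809 -0.439
outer loop
vertex 0.516 -0.245 -2.96
vertex 1.022 0.126 -3.194
vertex 0.914 -0.229 -2.636
endloop
endfacet
facet normal -0.585 -0.341 0.736
outer loop
vertex 0.516 -0.245 -2.96
vertex 0.914 -0.229 -2.636
vertex 0.178 1.874 -2.246
endloop
endfacet
facet normal 0.392 -0.809 -0.439
outer loop
vertex 0.914 -0.229 -2.636
vertex 1.022 0.126 -3.194
vertex 1.375 -0.004 -2.639
endloop
endfacet
facet normal 0.082 -0.154 0.985
outer loop
vertex 0.914 -0.229 -2.636
vertex 1.375 -0.004 -2.639
vertex 0.178 1.874 -2.246
endloop
endfacet

endsolid


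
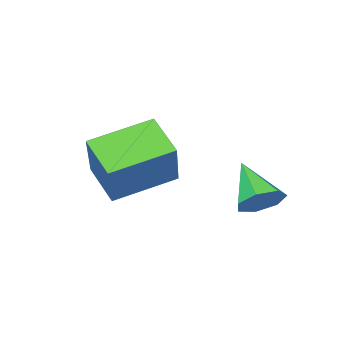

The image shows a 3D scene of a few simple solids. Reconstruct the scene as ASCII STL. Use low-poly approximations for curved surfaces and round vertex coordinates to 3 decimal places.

solid 
facet normal -0.909 0.288 0.302
outer loop
vertex 2.042 1.262 4.74
vertex 2.135 2.469 3.871
vertex 1.138 0.142 3.09
endloop
endfacet
facet normal -0.063 -0.810 0.584
outer loop
vertex 3.065 -0.469 2.449
vertex 2.042 1.262 4.74
vertex 1.138 0.142 3.09
endloop
endfacet
facet normal -0.909 0.288 0.302
outer loop
vertex 1.138 0.142 3.09
vertex 2.135 2.469 3.871
vertex 1.231 1.348 2.22
endloop
endfacet
facet normal -0.413 -0.512 -0.753
outer loop
vertex 1.231 1.348 2.22
vertex 3.065 -0.469 2.449
vertex 1.138 0.142 3.09
endloop
endfacet
facet normal 0.413 0.511 0.754
outer loop
vertex 2.042 1.262 4.74
vertex 4.062 1.858 3.23
vertex 2.135 2.469 3.871
endloop
endfacet
facet normal -0.062 -0.810 0.584
outer loop
vertex 3.969 0.652 4.1
vertex 2.042 1.262 4.74
vertex 3.065 -0.469 2.449
endloop
endfacet
facet normal 0.412 0.512 0.754
outer loop
vertex 3.969 0.652 4.1
vertex 4.062 1.858 3.23
vertex 2.042 1.262 4.74
endloop
endfacet
facet normal 0.062 0.809 -0.584
outer loop
vertex 2.135 2.469 3.871
vertex 4.062 1.858 3.23
vertex 1.231 1.348 2.22
endloop
endfacet
facet normal -0.412 -0.511 -0.754
outer loop
vertex 3.158 0.738 1.58
vertex 3.065 -0.469 2.449
vertex 1.231 1.348 2.22
endloop
endfacet
facet normal 0.062 0.810 -0.584
outer loop
vertex 1.231 1.348 2.22
vertex 4.062 1.858 3.23
vertex 3.158 0.738 1.58
endloop
endfacet
facet normal 0.909 -0.288 -0.302
outer loop
vertex 3.158 0.738 1.58
vertex 3.969 0.652 4.1
vertex 3.065 -0.469 2.449
endloop
endfacet
facet normal 0.909 -0.288 -0.302
outer loop
vertex 4.062 1.858 3.23
vertex 3.969 0.652 4.1
vertex 3.158 0.738 1.58
endloop
endfacet
facet normal 0.164 0.747 -0.644
outer loop
vertex 0.897 3.685 1.876
vertex 0.128 3.787 1.798
vertex 0.614 4.121 2.309
endloop
endfacet
facet normal 0.761 -0.136 0.634
outer loop
vertex 0.897 3.685 1.876
vertex 0.614 4.121 2.309
vertex -0.148 2.533 2.882
endloop
endfacet
facet normal 0.164 0.747 -0.644
outer loop
vertex 0.614 4.121 2.309
vertex 0.128 3.787 1.798
vertex -0.036 4.306 2.358
endloop
endfacet
facet normal 0.149 0.272 0.951
outer loop
vertex 0.614 4.121 2.309
vertex -0.036 4.306 2.358
vertex -0.148 2.533 2.882
endloop
endfacet
facet normal 0.163 0.747 -0.644
outer loop
vertex -0.036 4.306 2.358
vertex 0.128 3.787 1.798
vertex -0.562 4.1 1.986
endloop
endfacet
facet normal -0.623 0.258 0.738
outer loop
vertex -0.036 4.306 2.358
vertex -0.562 4.1 1.986
vertex -0.148 2.533 2.882
endloop
endfacet
facet normal 0.164 0.748 -0.644
outer loop
vertex -0.562 4.1 1.986
vertex 0.128 3.787 1.798
vertex -0.569 3.659 1.472
endloop
endfacet
facet normal -0.973 -0.167 0.157
outer loop
vertex -0.562 4.1 1.986
vertex -0.569 3.659 1.472
vertex -0.148 2.533 2.882
endloop
endfacet
facet normal 0.165 0.746 -0.645
outer loop
vertex -0.569 3.659 1.472
vertex 0.128 3.787 1.798
vertex -0.052 3.314 1.205
endloop
endfacet
facet normal -0.639 -0.683 -0.355
outer loop
vertex -0.569 3.659 1.472
vertex -0.052 3.314 1.205
vertex -0.148 2.533 2.882
endloop
endfacet
facet normal 0.163 0.747 -0.645
outer loop
vertex -0.052 3.314 1.205
vertex 0.128 3.787 1.798
vertex 0.601 3.326 1.384
endloop
endfacet
facet normal 0.130 -0.902 -0.413
outer loop
vertex -0.052 3.314 1.205
vertex 0.601 3.326 1.384
vertex -0.148 2.533 2.882
endloop
endfacet
facet normal 0.164 0.747 -0.644
outer loop
vertex 0.601 3.326 1.384
vertex 0.128 3.787 1.798
vertex 0.897 3.685 1.876
endloop
endfacet
facet normal 0.752 -0.658 0.028
outer loop
vertex 0.601 3.326 1.384
vertex 0.897 3.685 1.876
vertex -0.148 2.533 2.882
endloop
endfacet

endsolid
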